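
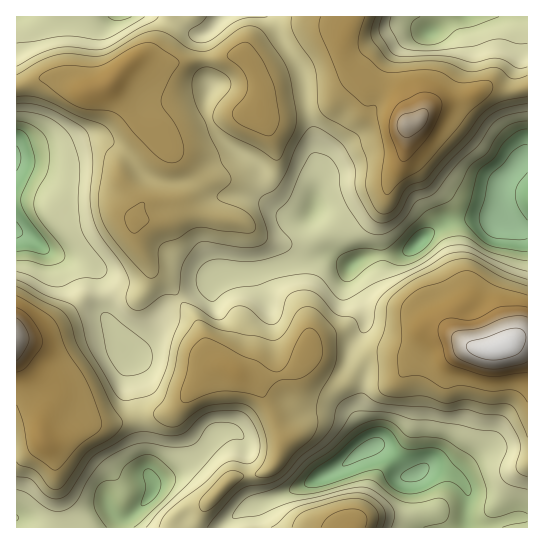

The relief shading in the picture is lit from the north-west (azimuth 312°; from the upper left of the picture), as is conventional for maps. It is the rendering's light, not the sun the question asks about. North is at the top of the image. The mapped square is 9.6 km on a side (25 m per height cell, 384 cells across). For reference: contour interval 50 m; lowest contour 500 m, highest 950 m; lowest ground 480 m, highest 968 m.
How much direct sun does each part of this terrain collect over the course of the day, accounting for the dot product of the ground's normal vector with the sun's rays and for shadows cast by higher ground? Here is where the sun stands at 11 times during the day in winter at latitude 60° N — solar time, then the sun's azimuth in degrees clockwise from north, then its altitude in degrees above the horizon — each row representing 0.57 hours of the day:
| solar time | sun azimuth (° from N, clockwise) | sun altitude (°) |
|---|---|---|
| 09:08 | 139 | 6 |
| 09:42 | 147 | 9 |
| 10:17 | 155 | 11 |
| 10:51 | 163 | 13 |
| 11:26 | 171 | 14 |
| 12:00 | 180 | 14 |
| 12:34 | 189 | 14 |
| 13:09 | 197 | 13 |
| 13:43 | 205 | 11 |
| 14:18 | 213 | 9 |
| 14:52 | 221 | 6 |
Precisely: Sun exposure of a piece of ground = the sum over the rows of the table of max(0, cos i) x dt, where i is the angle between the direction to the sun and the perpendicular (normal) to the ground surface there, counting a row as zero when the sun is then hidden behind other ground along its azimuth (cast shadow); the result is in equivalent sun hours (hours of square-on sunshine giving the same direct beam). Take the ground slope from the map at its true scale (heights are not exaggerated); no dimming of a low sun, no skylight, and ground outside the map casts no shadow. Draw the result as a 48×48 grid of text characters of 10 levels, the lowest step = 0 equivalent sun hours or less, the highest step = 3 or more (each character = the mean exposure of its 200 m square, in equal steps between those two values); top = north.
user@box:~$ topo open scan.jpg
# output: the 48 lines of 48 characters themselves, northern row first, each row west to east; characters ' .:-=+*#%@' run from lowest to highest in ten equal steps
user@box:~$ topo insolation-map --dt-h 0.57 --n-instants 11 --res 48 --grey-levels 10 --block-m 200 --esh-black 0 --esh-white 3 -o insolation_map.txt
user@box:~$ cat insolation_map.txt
.::---:.     .-=++-.   .:-=-----=+=---:::.......
:::.          .:-:.   .:-====--==-:.       ..:::
:.          ...     .::::=++====-..       ...:::
.         .:--:.  .:---::-=++==-:.            .:
   ....  .-=====+***+=--::=+===--:.             
 .----:::-======+***+=---:-=====--:...::.    .  
=++=--:-========-------------===----::..::..--::
@@%#+==+++====----:.:-------======-:.. .:-=+**#%
@@@@@##*+==-----::::-------==+++==-. ..-==+#%@@@
%###@@%#*+=-----::======--=+**+++=-:.:=+==+#%%%@
%#*++***++==------=**+====++***+++===+*+=+##*#%%
*++=====-=+==------+##*++******+===+***++##**##*
========--=+==------=*#*++++++++===++*++#%#****+
-----==--:-++=====--:-=**++===++=--=+++#%##%#*==
:::-------:-+++++------=++======---+***##++**+-:
:::------=-::-==-=======++====----=+#@%#+++==--:
:::--------:::::-======+++=++==++==+#%%*++==---:
=-----==----------::.:-++======+*++***##*++=----
*++=--=+=------==--:...-===---==*#%%*++++=-::::-
+**+=-=++=====++***++=-::--::-==+#%#*+=:.     .:
:=**+==+*+==+****####*+-:::--===+***=:.         
  :-===+*#+==++++*#####*+=-==++***+=.           
   .:-==+#*+=-=+++***#**+==--=+*=-:.            
    .:--=+**+-==+=======---::--:.               
   ...:::-=++=====------::..::. ...    .::::    
    ...::---+*+----::::::.  .:....   .:--::::.  
     .-=====+++-..:...:--:......::..:--:::::..  
     :-==+**+==-.  ....:::.... .:-----:::::..   
 .::::---=+*==--:   ::...::... :-------:.       
:::-::----====-...  .:. ..:-::--::--===-:    ..:
==---::----==--.:::......:----=-:::-===+=-:.:--=
**+=-:.::------:----:::::--==--------===++++=+++
#+==-:..:------------:-::-===+=-==--====*%@%%%%%
*+=---:..::::::--====----===++--==--====+#%@@@@%
+==----:.....::--========++++======++*++=+*****+
==------:.....--=+**#*+===+===*#**#%####*###*#*+
=---=---:.....-+*%@@@%*=--====***%@@%%%@@%%%%%*+
=--------::-==+*%%%%##*+-----==+#%@%####%#####*+
=------===+**####+===+*+-::-=+*#@@@#*****++****+
==---=+*#%%%%%%%+=----=+--=*##%%#+=+*####+++==++
=++==+#@@%####*+=-:::::-=+#@@%#-:..-+####**+=---
+**++*##***##*+=--:   .:=*%%#-     -+++=+**+--:-
#%*++***++===++=-:.   .=#%*-      .------=++=-=*
##*******=-::--:.  :+#%@@#:       ......:-=+=+*#
**#%#*+++=--:..   :*%%%#+.              .:-==++*
+*#%#+=-=+=-.   :-+#*+=-.             .::----++*
+++++=-::==.  .-=+#*=-:..    .:::::-:--==---++++
:--===-:...  :===**=.   .::------++==+++=--==-::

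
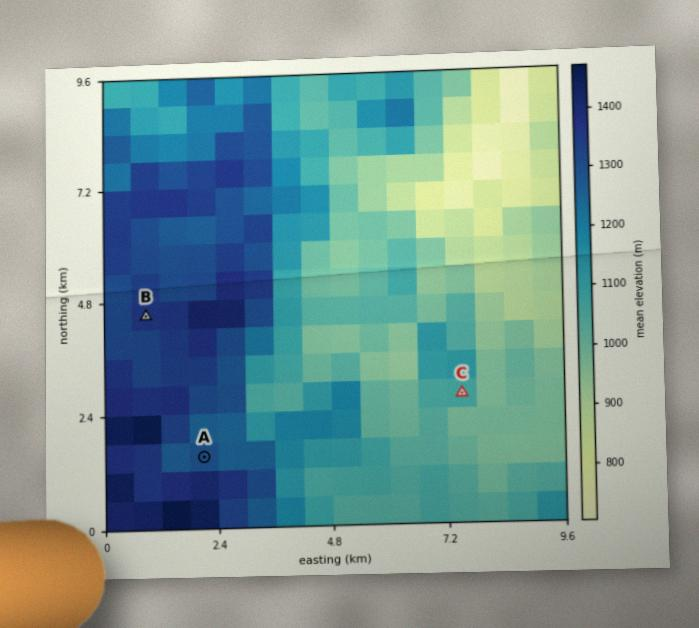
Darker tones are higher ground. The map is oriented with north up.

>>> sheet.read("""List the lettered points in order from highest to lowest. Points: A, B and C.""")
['B', 'A', 'C']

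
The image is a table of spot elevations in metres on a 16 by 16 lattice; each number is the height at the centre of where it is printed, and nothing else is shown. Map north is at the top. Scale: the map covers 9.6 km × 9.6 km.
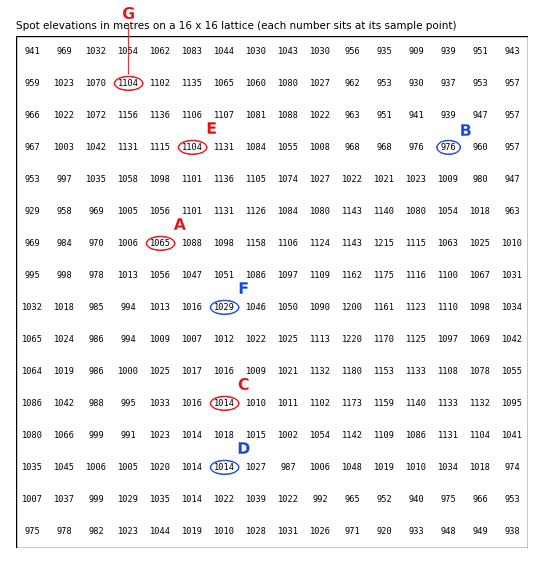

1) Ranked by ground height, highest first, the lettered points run A C B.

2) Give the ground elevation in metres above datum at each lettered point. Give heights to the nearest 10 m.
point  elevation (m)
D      1010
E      1100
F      1030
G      1100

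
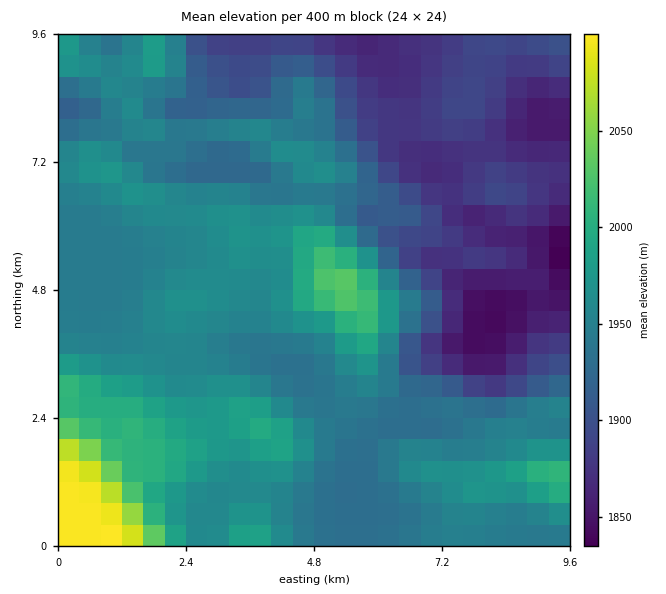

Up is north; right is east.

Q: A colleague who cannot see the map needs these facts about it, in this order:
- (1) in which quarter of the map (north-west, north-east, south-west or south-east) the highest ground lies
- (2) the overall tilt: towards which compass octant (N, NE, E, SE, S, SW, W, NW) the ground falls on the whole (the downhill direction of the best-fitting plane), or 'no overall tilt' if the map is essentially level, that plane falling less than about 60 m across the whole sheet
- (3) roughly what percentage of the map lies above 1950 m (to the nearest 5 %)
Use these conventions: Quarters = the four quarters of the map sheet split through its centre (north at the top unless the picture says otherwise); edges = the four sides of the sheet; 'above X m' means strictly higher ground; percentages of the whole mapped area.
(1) The highest ground is in the south-west quarter.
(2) Overall the map slopes down towards the north-east.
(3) Roughly 40 % of the ground is higher than 1950 m.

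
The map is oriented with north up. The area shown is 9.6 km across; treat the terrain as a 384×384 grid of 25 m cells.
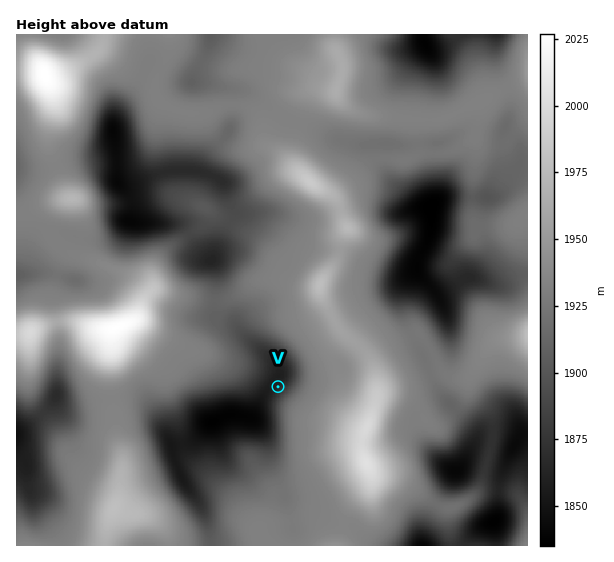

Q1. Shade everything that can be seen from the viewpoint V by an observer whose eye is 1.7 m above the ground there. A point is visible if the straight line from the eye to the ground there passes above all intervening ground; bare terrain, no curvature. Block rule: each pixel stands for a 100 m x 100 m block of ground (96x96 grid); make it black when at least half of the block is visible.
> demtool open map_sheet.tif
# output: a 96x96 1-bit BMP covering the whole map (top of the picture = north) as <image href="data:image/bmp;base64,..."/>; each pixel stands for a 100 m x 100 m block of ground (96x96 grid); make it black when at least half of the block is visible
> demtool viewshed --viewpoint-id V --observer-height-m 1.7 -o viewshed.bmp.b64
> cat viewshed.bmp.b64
<image width="96" height="96" href="data:image/bmp;base64,Qk2+BAAAAAAAAD4AAAAoAAAAYAAAAGAAAAABAAEAAAAAAIAEAAATCwAAEwsAAAIAAAAAAAAA////AAAAAAAAAAAAAAAAAAAAAAAAAAAAgAAAAAAAAAAAAAADgAAAAAAAAAAAAAAHgAAAAAAAAAAAAAAfgAAAAAAAAAAAAAB/gAAAAAAAAAAAAAD/gAAAAAAAAAAAAAH/AAAAAAAAAAAAAAf+AAAAAAAAAAAAAA/+AAAAAAAAAAAAAA/8AAAAAAAAAAAAAA/8AAAAAAAAAAAAAA/8DAAAAAAAAAAAAA/4HAAAAAAAAAAAAA/4PAAAAAAAAAAAAA/4fAAAAAAAAAAAAA/4/AAAAAAAAAAAAA/5/jAAAAAAAAAAAA/x/nAAAAAAAAAAAA/x/+AAAAAAAAAAAA/h/8AAAAAAAAAAAAfh/8AAAAAAAAAAAAfD/8AAAAAAAAAAAAfD/8AAAAAAAAAAAAfDgIAAAAAAAAAAAAeHgAAAAAAAAAAAAAQHgAAAAAAAAAAAAAAHgAxgAAAAAAAAAAAH4B/wAAAAAAAAAAAH/D/4AAAAAAAAAAAB///8AAAAAAAAAAAAAP/8AAAAAAAAAAAAAH/+AAAAAAAAAAAAAD/+AAAAAAAAADAAAB/+AAAAAAAAADAAAA/8AAAAAAAAABgAAAf8AAAAAAAAABgAAA/4AAAAAAAAABgAAB/wAAAAAAAAAAwAAB/gAAAAAAAAAAYAAD/AAAAAAAAAAAMAABwAAAAAAAAAAAEAAAAAAAAAAAAAAAAAAIAAAAAAAAAAAAAAAYAAAAAAAAAAAAAAAIAAAAAAAAAAAAAAAAAAAAAAAAAAAAAAAAAAAAAAAAAAAAAAAAAAAAAAAAAAAAAAAAAAAAAAAAAAAAAAAAAAAAAAAAAAAAAAAAAAAAAAAAAAAAAAAAAAAAAAAAAAAAAAAAAAAAAAAAAAAAAAAAAAAAAAAAAAAAAAAAAAAAAAAAAAAAAAAAAAAAAAAAAAAAAAAAAAAAAAAAAAAAAAAAAAAAAAAAAAAAAAAAAAAAAAAAAAAAAAAAAAAAAAAAAAAAAAAAAAAAAAAAAAAAAAAAAAAAAAAAAAAAAAAAAAAAAAAAAAAAAAAAAAAAAAAAAAAAAAAAAAAAAAAAAAAAAAAAAAAAAAAAAAAAAAAAAAAAAAAAAAAAAAAAAAAAAAAAAAAAAAAAAAAAAAAAAAAAAAAAAAAAAAAAAAAAAAAAAAAAAAAAAAAAAAAAAAAAAAAAAAAAAAAAAAAAAAAAAAAAAAAAAAAAAAAAAAAAAAAAAAAAAAAAAAAAAAAAAAAAAAAAAAAAAAAAAAAAAAAAAAAAAAAAAAAAAAAAAAAAAAAAAAAAAAAAAAAAAAAAAAAAAAAAAAAAAAAAAAAAAAAAAAAAAAAAAAAAAAAAAAAAAAAAAAAAAAAAAAAAAAAAAAAAAAAAAAAAAAAAAAAAAAAAAAAAAAAAAAAAAAAAAAAAAAAAAAAAAAAAAAAAAAAAAAAAAAAAAAAAAAAAAAAAAAAAAAAAAAAAAAAAAAAAAAAAAAAAAAAAAAAAAAAAAAAAAAAAAAAAAAAAAAAAAAAAAAAAAAAAAAAAAAAAAAAAAAAAAAAAAAAAAAAAA="/>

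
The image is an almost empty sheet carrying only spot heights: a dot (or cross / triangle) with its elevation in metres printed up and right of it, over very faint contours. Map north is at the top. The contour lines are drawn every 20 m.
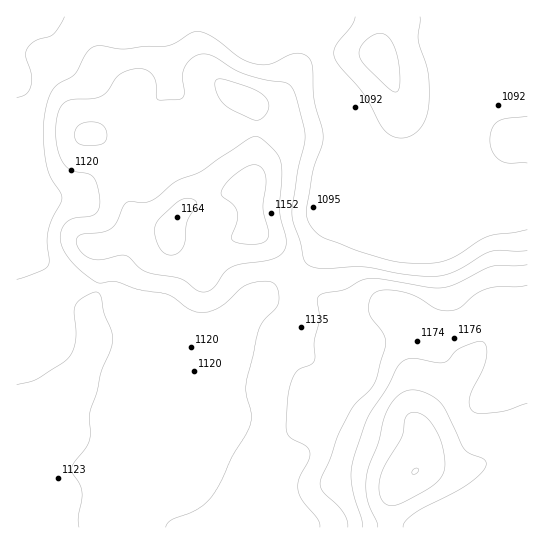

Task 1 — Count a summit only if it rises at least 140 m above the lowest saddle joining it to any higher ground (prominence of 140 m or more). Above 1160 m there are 1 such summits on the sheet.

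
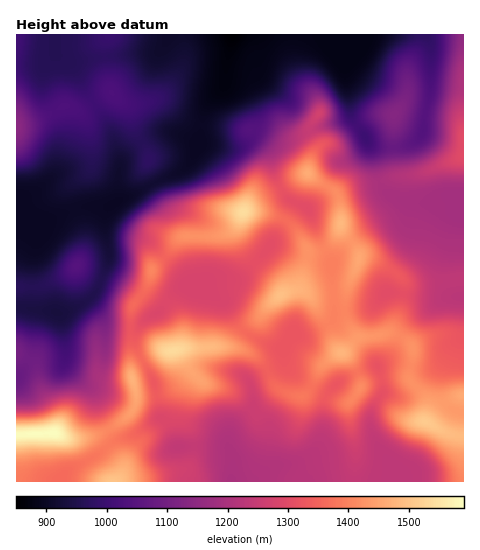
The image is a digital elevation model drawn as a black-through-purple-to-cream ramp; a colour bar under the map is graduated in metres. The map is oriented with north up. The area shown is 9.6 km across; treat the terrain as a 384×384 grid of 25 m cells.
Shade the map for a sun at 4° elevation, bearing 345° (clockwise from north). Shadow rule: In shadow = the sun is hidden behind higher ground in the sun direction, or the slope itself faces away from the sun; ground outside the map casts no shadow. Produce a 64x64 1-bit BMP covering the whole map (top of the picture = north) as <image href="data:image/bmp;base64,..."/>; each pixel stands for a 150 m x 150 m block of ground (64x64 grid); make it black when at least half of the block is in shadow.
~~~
<image width="64" height="64" href="data:image/bmp;base64,Qk0+AgAAAAAAAD4AAAAoAAAAQAAAAEAAAAABAAEAAAAAAAACAAATCwAAEwsAAAIAAAAAAAAA////AAAAAAB/4Aj//P39///gCP/9//////AZ////////8D3////////4f//////////////////+D////////AAD///////wAAH//////gAAAP/////wAAAAf/////ABAAB////8+AEAAC///D/9AAAAD//wH78AAAAf//GfvAAAAB//99/8AAAAH///z/xgAAA////H/mAAAAP/n+D+AAAAAAA/8H4AAAAAAD/wPAAAAAAAf/AAAAAAYAB/8AAAAAD8AB/wcAABwPw/H/D4AI/gfv+P8PgA3/A//+PB/MAP8B//8AH9wAPwH//wAP4AAfAf//gA/AAAcA//+AB4AAgAB//8AnAADAAD//wHAAAcAAP//AcAAB4AAf/+BwAAHgAAA/4DAAA+AAAD/DMAAD4AAAf8cAAAPgAAAHDwAAN/OAAAAPgAD3/4AAAB+AA/f/xgAAP4AH/+ePgAAfAB//84fAAA4AB//4w+AAAEAB//jx4AAA4AA/+PgAAADgAA/4eAAAAOAwD/h4cAgAAHwP+P/wAAADfAf4//AAA4c8AHj/8AADwzwAAP/wAAHAHAAAYfAAAAAMAAAAMAAAAAQAAAAAAAAAAAAAAAAAAAAAAAAAAAAAAAAAAAAAAAAAAAAAAAAAAAAAAAAAAAAAAAAAAHgAAAAAAAAAOAAAAAAAAAAAAAAAAAAA=="/>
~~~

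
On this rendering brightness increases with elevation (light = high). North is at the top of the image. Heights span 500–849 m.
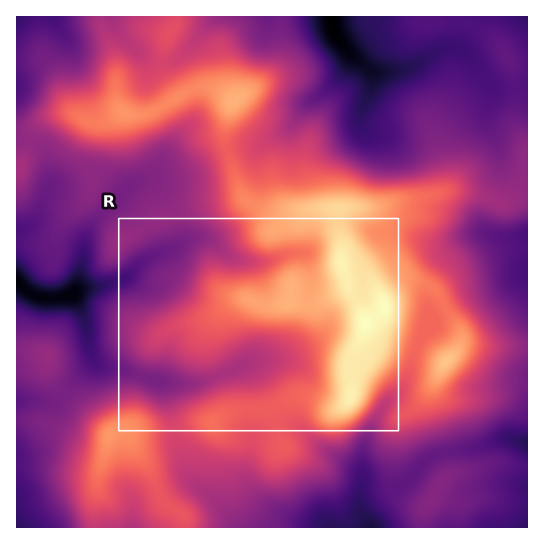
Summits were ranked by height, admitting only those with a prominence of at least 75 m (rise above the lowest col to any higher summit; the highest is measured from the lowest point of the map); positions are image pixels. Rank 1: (365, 323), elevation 849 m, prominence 349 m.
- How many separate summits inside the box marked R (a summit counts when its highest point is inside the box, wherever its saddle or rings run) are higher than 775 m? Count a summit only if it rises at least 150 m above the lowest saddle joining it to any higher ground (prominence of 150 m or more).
1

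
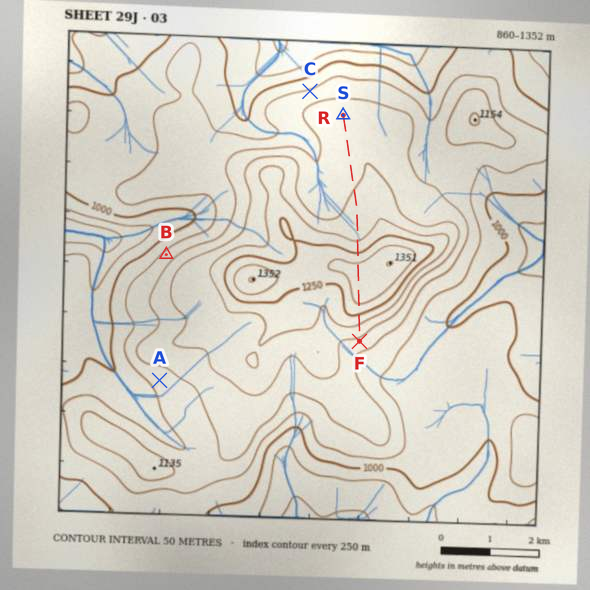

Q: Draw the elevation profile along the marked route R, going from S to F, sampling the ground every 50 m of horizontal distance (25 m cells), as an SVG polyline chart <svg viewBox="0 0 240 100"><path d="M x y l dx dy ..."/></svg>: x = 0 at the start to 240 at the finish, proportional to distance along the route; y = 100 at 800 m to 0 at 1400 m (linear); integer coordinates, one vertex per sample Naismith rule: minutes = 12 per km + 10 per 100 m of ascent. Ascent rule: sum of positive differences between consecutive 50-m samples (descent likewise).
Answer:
<svg viewBox="0 0 240 100"><path d="M0 44l3 0 2-1 3 0 3 0 2 0 3 0 2 0 3 0 3 0 2 0 3 1 3 0 2 0 3 0 3 0 2 1 3 0 2 0 3 0 3 0 2 0 3 0 3 0 2-1 3 0 2 0 3-1 3 0 2-1 3 0 3-1 2-1 3 0 3-1 2-1 3 0 2-1 3 0 3 0 2 0 3 0 3 0 2 0 3 0 3 0 2 0 3-1 2 0 3-1 3-1 2-1 3-1 3-2 2-2 3-2 3-2 2-2 3-2 2-2 3-2 3-2 2-1 3-1 3-1 2 0 3-1 2 0 3 0 3 1 2 0 3 1 3 0 2 1 3 1 3 1 2 2 3 1 2 2 3 2 3 2 2 3 3 2 3 2 2 2 3 2 3 1 2 2 3 1 2 2 3 1 3 2"/></svg>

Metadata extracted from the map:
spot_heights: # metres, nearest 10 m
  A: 1070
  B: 1060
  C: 1060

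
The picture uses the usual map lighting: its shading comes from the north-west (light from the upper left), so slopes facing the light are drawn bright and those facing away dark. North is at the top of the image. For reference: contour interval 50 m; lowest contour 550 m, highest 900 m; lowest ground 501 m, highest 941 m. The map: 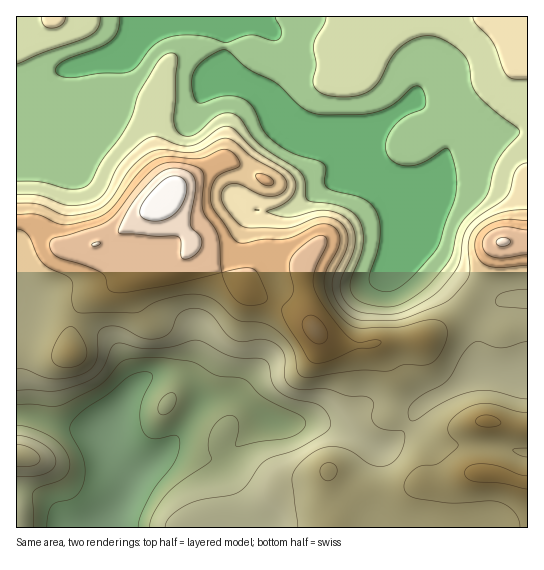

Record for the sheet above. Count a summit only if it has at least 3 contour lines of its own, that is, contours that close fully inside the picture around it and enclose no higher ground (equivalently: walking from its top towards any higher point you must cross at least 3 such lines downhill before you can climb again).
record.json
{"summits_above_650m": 1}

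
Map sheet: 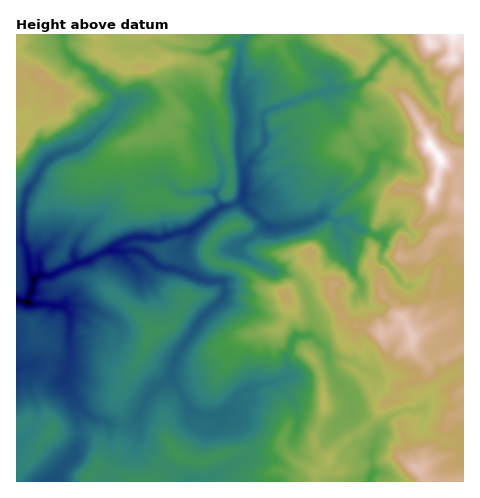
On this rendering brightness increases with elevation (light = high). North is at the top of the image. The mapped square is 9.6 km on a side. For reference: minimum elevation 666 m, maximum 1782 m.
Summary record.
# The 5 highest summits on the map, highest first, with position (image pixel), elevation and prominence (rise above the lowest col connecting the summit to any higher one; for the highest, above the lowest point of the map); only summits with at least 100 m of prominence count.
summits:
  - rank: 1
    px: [440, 158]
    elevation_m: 1782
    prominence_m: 1116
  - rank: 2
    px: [413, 338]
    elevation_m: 1695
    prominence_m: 168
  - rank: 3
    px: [417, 469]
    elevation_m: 1675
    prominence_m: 178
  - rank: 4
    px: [40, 77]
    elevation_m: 1560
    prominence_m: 534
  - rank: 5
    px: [285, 295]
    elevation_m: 1543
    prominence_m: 216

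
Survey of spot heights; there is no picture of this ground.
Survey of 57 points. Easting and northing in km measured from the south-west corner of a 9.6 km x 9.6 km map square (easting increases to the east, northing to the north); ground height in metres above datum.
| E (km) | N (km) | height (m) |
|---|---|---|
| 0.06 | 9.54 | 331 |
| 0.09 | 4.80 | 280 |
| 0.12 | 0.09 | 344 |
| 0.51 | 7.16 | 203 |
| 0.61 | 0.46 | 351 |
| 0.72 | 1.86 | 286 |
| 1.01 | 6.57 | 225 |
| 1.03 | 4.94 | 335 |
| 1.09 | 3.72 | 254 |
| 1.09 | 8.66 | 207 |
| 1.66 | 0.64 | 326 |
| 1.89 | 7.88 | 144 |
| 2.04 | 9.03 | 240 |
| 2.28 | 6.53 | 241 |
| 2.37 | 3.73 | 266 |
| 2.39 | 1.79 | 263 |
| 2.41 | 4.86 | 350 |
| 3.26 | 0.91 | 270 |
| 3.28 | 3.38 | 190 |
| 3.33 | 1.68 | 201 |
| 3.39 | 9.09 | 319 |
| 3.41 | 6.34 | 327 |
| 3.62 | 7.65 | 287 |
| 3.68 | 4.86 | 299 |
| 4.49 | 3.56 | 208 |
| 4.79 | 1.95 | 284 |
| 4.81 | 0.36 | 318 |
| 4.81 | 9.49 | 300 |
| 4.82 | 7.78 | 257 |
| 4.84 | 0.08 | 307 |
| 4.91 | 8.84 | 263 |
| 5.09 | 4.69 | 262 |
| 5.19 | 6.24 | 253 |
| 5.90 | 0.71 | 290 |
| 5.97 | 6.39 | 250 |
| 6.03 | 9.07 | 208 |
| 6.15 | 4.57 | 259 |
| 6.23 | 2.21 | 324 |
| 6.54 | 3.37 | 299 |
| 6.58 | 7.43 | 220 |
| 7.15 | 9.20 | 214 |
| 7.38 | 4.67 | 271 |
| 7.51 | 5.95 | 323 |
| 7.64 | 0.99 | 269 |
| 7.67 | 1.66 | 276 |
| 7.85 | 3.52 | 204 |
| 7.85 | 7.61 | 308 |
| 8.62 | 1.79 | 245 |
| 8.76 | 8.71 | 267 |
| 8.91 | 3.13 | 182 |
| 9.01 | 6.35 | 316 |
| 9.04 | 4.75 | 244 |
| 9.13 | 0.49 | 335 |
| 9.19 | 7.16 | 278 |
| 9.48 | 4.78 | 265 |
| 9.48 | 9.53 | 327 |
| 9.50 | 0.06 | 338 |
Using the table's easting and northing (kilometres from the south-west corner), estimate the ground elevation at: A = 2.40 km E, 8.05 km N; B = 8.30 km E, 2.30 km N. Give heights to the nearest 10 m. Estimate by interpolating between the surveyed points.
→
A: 180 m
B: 210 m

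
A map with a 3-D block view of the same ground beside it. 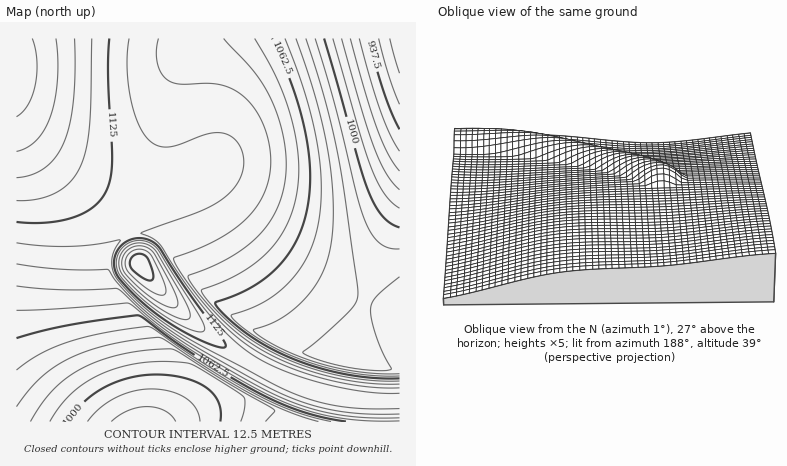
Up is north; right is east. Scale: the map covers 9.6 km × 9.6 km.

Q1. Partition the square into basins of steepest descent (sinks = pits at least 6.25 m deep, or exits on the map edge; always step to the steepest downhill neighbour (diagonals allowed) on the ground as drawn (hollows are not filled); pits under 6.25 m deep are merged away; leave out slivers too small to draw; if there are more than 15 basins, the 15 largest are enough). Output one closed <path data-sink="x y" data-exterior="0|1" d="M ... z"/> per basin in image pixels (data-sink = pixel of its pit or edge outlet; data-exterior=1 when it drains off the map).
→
<path data-sink="400 38" data-exterior="1" d="M400 38l-384 0 0 78 16 24 24 24 60 48 11 18 13 34 9 12 39 42 32 25 44 28 50 20 44 9 42 1z"/><path data-sink="144 422" data-exterior="1" d="M16 117l0 305 384 0 0-21-30 0-26-3-48-13-40-19-44-29-24-19-39-42-9-12-13-34-11-18-60-48-24-24z"/>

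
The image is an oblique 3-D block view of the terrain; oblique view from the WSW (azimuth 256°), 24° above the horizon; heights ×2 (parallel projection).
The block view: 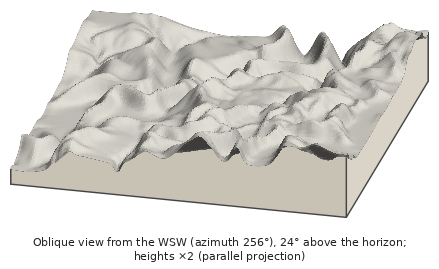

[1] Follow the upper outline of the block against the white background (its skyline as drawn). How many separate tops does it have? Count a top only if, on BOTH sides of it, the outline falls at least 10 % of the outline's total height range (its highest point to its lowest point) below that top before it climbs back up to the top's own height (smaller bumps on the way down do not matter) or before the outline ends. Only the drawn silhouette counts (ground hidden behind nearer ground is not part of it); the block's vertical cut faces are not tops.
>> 2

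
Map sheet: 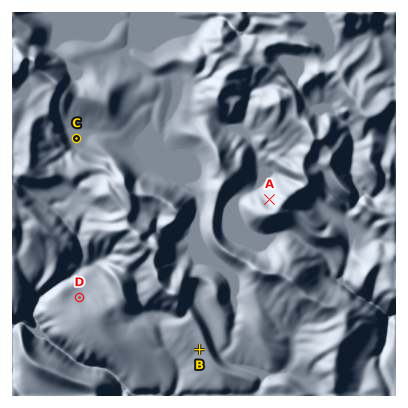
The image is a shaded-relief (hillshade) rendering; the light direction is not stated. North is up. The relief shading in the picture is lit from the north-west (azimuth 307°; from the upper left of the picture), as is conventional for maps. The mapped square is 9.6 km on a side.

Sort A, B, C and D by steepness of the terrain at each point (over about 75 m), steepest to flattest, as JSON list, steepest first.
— ["A", "B", "D", "C"]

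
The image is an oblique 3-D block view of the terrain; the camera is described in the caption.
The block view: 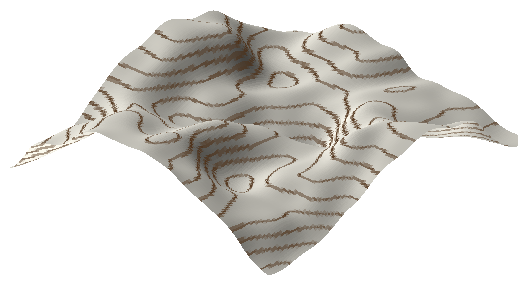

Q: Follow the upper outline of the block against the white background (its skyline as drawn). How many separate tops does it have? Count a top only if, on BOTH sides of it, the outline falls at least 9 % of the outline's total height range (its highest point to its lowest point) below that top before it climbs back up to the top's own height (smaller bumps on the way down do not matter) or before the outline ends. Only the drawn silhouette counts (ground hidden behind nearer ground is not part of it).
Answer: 1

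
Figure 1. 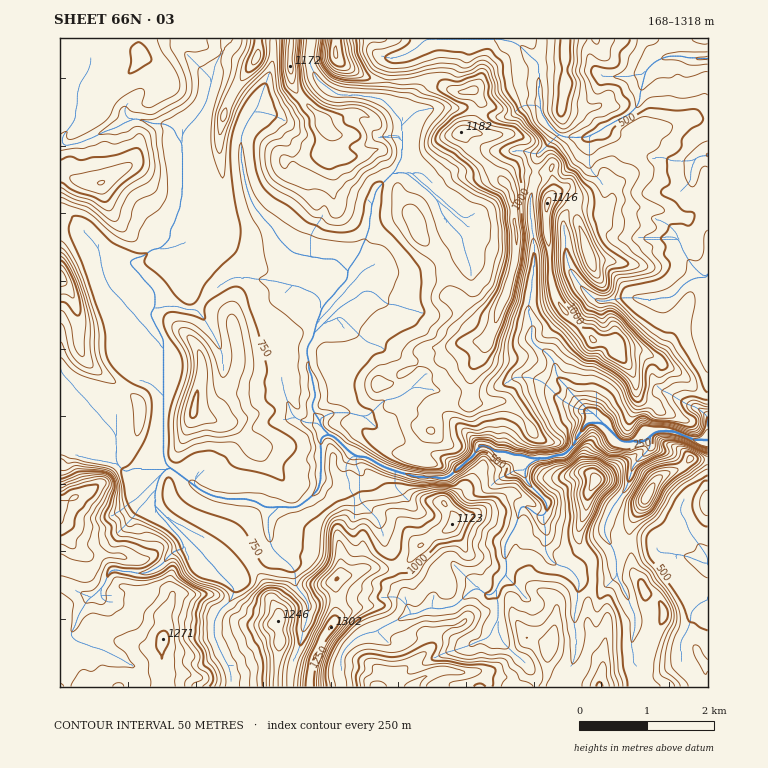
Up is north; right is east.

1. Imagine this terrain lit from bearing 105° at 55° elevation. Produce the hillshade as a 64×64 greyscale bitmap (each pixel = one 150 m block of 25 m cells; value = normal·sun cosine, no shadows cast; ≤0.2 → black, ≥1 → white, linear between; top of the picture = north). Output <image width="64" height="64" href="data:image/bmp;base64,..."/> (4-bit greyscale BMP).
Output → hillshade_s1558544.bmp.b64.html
<image width="64" height="64" href="data:image/bmp;base64,Qk12CAAAAAAAAHYAAAAoAAAAQAAAAEAAAAABAAQAAAAAAAAIAAATCwAAEwsAABAAAAAAAAAAAAAAABEREQAiIiIAMzMzAERERABVVVUAZmZmAHd3dwCIiIgAmZmZAKqqqgC7u7sAzMzMAN3d3QDu7u4A////ALqqq7u7zu7v6nRM05/tYlvLm+3N3N7cvNyofO7szM3Lu7u7u5rd7u7qdDzTj/1labu5rMzN3tyq3bmM7tzuzLq7u7u6mt7u3cmFPORP7nV5iKy5iHib3IjeyYz/3O/su7u7u6mb3u7tqIU7+Q7vp4mXad7LmJmpid/ZnP/b7+u7u7uqqprf7uyIdTr+Be7rqqmYvv7cuWeq3+qc/9rf/LzLu7upid//+3hlbP4w3e7LqYms3u7ZWLm+2qvv2s/+zNyru6qJ3//7Z2NM/4A/7t3bmJmb7+l6qa7aq+7arv/c3bq7uojO//12VEnuwSv+7u7cu5e+2Yupruq63rqt7tzN25q7mK7//8YiWr2zS+7u/t3c3KzInKmt68vNmc3ezN3cmbqYm8vN2iA4qkN87u7uzdze3MmamrzbzcyK293Mu87IqoWLmJq7dFeFEFzu7u3e3N7d3Jmqq8vOyozM3My8zu3N2Fu8u8uqqqcgB83u7d7t3c3turu7us7Zq83MzbvO7M3vy93MurzLunEFqszKzu7Kzv66vLq63trN3MzdvN3bu77t3Muq3curowW7zKiN7rvu7rvLmZzd2t7szMzd7uyaqs3cuqzdyqujB7vMp3rdzv/+zNuGju277+zMzO7u7rmavLurzN3Kq6QHubyYmIrf///s23Ru/qru7My77v/+27u7u7y8zcqapyWpqomZd67//+3sUzzvp6ze3Knu///su7vMu7vMy7qZZZmIiZhouqzu/t1iGO7DOt/rh6zv7u27vMzMzMy7zciJmZmIZEiqp5zu3WEF7eQH7vyGNa7+7Mu83LvMzLvN64qqqphSEkrcqKzGVBLd3gDu7rciNaz8y73bu8zMvM3sibuqm7qoIa7smFNmQo/vQD/t3lREa+zMvMy7u7vN3eybqrzJeK74KtzKISACea6gBM7eqZibzcur3Mu6rN3d7J3Lples7+2lvduqggBWWLMAJsu7vMu925rNy7qs3d3trNdYqrzM3v3KdWjOQHh3dyAEV8zMy7zshrzLzMzMze66eKu6mr7v+4d1jf/ze9raMmnNzMzMq+10jMze7czN3Ziau6mZzv66upfN3f17Vd2ZZc7MzMyr7XJc3d7u3d3siauqqaq967zLrN3u79gjuFed7szMy6rugjvd3d3d3uuqqqqrqry6zd3e3e7/pTNpvu7tzMzLq92jKu3e7d3N6pu6q8uqq6nO3N3u7uuXYl3u7rrMzLvMzLYX7c7t3c3amqiL3cu7qc7tze7uy7lhb/7c3rur3dzMuCXuze7dzdqbqHrMzLqZzv/u7uy7pzKv7d7ud67tzMzJNd687t3Nyau6iKq7qpm97/7u65l0Nv/d/t5X3u3MzLlG3bvu3M3Ku7qZmZqaqaz//u7JZVRt/+3d3Vnv7MzMt0rdnO7czcq7u6qpiJiJq//+3aYzer7tus3dau/szMuWi8uc7tzN27u7qqqYdmeJ7//JlTSrvLqrzdx67uzMyoiruZ3tzMzcu7qru6l2Z4e//8dUapiaq8u93Iv+7My7qruone3MzMzLuqu7qph3Zo/vxSXrhnm8y7zMne7czLu7y6ms7czMzMu7u7uqmZp0Tu+yK8upiszLu8zP3szLzLu9yazdzMzMzMu6u6mIvKUX/sBdvez+3My7zP7ey8zLur3cq83czMzMy7uqqYisuCL+0J3cbP/czMzM7O27zLu7zd3MzMzMzMzMu7qqmry5QN7hveVv/Lze3czM7LzLu7vM3MzN3MzMzMy7uqqrzLpgnvLesr/t7v/tzL3cvMu7u7vMzM3czMzMy7uqmazcunFv899z3u3d3tzMzcu7vNy7u7zN3dzMzMzMu6mKzdy6gU/072bdzN3e3Mzdy5m93cy7u83dzMu7u8zLqIvtzLuBT+X/at7u7t3czd25et7dzMy7zd3Lu6qs3sqYnO3Mu3Be1f987u7u7tzdy5aN7t3czLvN3Lupmqzuyoit3cy6YH7E/63t7u3d3M2Yd77u3d3Mu83buqibve7aibzcu7phn7Pu7u3u3d3cvHeJ3u7d7cy73sqZmavN7tqavMy6l1TP0r/+7d7t3My7iave7t7tzLveyYibu83u65vMupdlae7mfOzMzu7d3cu7qr3u7+3Mu96naLy7ve7ty8u5dmaL3unMq6q83u7du7uqms7/7cyr7pVYu6rN3u7ty5iGaLvO2L27qbzN3u3KqqqprO7ty5vulViqmszd7v65d3ad7d76m9yprM3d3t27uaqb7u3Lev6WaJiKvd7d7rZGec7u7v6s7aiavd3d3bzdyone7ct5/qh3d2i93u7tthJqzd3uzN7u2ois3d3dy73uu97ty2f/yph1SM3d3u25QRa8yqu8mu7tuHrM3d3crO7bze3cdO/rqFRpqrzN3buFNZ3uy9tr/u3tmKu7zMyr3sq93u6kv/yVRbqYirzMu6hnnO3e6Vv+3e7Zm7q7y7q93Lve/8Vu7YM8y8zMy6qZh3rO7d7qWv/azduau6rLuqzdy87/2ErugF/dhnm8u8uql43u7upZ7uu93Ku7qsy7qrzMzu7aVc3AbucUruyYd4mXSd7u2mru7d3curuqzMu6q83d7tt0buJ+4An93Ll2Z5lmzu3aav/s3u7LvLrMy7urzd3c3JU89H/gDe3u3bmJmpi93dpq/9zu7t3MzMzMu7vd3c3dtjrkb/AN7vze7KqqqbzMy3r/3e7u3Mu7"/>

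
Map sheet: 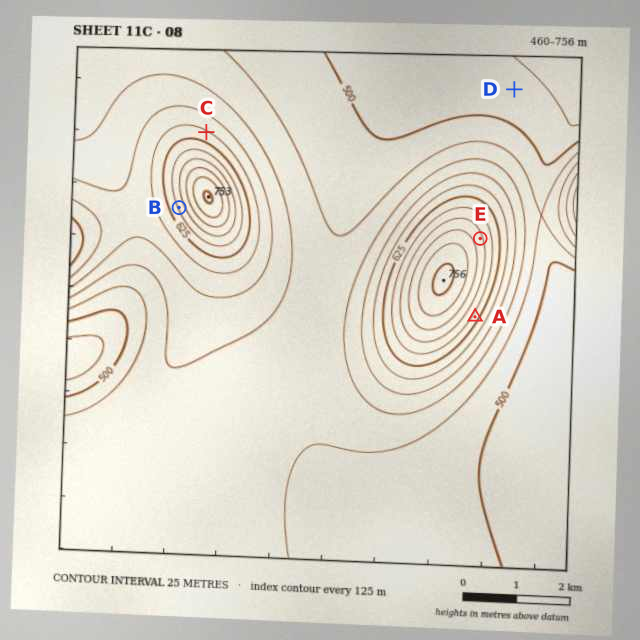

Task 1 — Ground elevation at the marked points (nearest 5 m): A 640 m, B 655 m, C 605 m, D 480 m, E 680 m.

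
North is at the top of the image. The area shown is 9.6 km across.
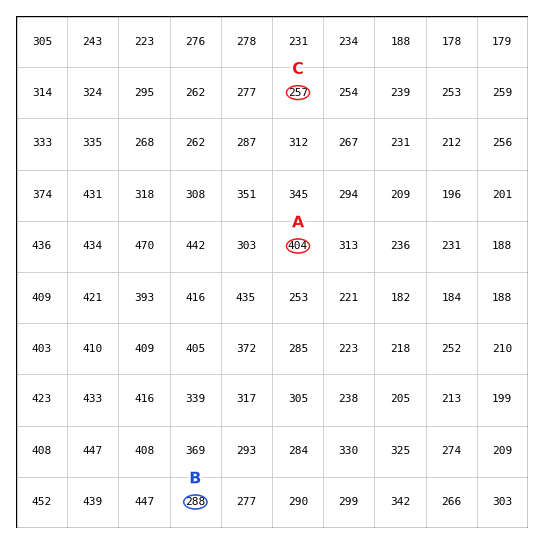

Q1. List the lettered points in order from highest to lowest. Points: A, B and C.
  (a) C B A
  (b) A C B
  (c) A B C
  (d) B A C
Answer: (c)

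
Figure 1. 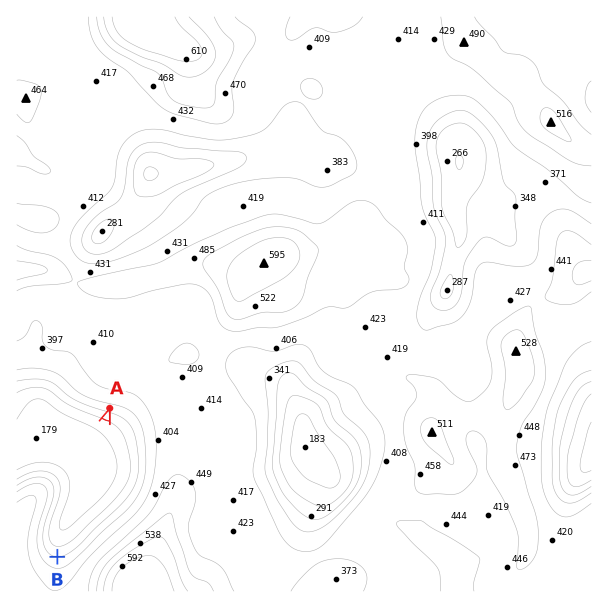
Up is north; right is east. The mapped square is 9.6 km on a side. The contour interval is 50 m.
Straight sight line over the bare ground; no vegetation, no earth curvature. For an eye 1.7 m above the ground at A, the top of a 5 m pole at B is visible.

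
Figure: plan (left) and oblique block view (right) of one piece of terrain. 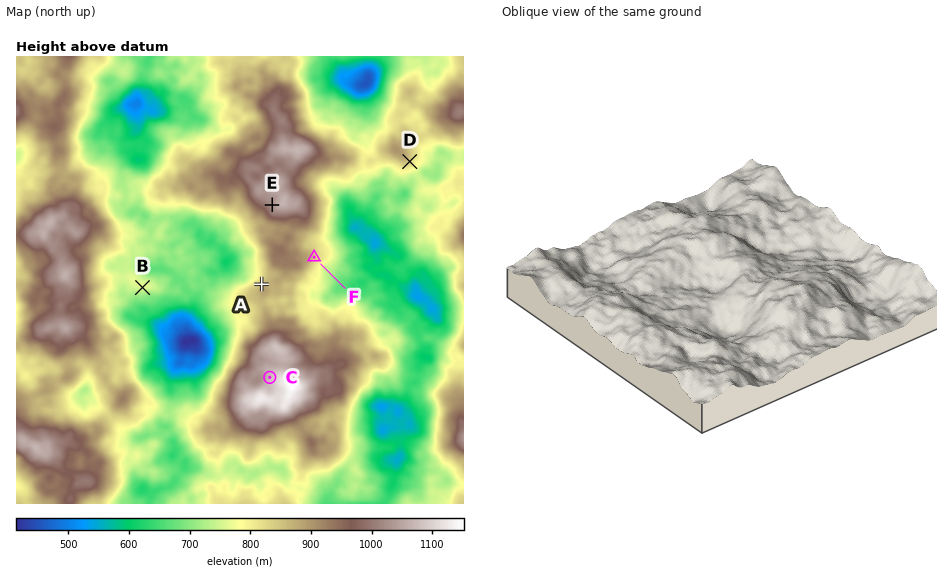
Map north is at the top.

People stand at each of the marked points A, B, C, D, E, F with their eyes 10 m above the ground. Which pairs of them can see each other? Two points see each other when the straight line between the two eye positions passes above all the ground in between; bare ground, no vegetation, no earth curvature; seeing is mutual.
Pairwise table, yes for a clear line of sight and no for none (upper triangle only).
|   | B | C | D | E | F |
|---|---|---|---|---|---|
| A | yes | no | no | yes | no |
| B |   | yes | no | yes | no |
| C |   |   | no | yes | no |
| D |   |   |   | no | yes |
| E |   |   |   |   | no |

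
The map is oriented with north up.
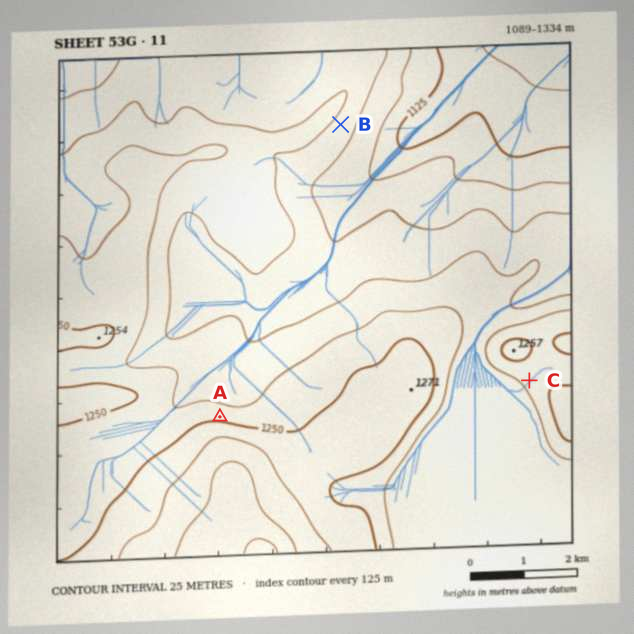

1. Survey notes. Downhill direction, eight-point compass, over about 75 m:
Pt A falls N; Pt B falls SE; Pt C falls SW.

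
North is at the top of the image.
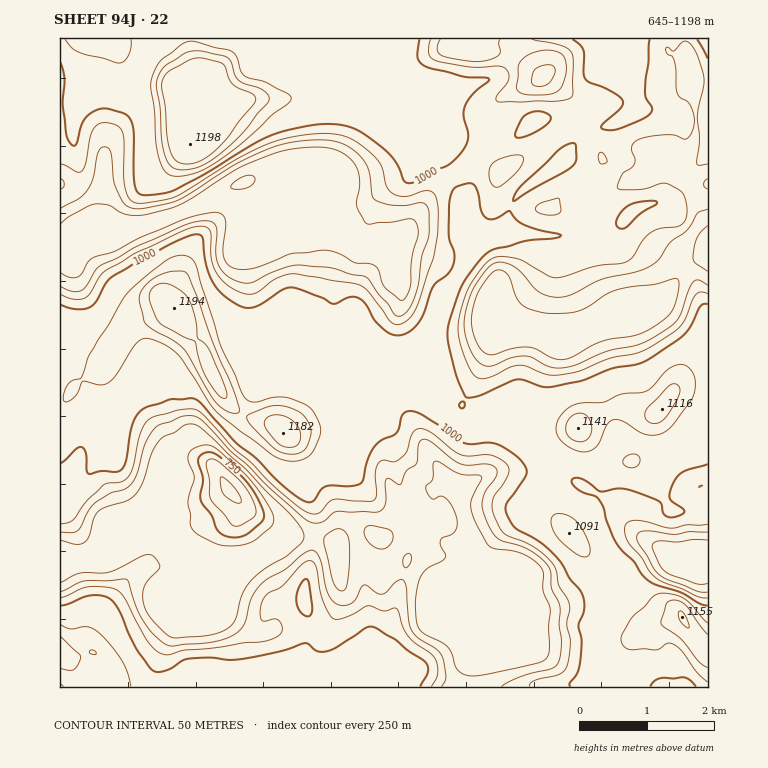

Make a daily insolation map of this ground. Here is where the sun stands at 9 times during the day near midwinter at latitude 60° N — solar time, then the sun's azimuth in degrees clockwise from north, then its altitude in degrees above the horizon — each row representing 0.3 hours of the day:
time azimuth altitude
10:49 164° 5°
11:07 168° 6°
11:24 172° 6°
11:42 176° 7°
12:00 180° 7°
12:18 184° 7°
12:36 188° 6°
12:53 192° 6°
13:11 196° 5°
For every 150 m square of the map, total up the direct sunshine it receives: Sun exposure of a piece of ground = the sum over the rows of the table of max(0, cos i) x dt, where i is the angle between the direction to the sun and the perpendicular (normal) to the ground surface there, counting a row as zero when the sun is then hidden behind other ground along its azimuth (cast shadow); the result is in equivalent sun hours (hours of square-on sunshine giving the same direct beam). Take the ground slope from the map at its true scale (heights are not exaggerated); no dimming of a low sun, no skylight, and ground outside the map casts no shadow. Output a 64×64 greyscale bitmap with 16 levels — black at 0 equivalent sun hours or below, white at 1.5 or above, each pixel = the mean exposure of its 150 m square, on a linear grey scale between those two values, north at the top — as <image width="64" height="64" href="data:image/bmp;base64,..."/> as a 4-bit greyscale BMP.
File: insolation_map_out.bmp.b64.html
<image width="64" height="64" href="data:image/bmp;base64,Qk12CAAAAAAAAHYAAAAoAAAAQAAAAEAAAAABAAQAAAAAAAAIAAATCwAAEwsAABAAAAAAAAAAAAAAABEREQAiIiIAMzMzAERERABVVVUAZmZmAHd3dwCIiIgAmZmZAKqqqgC7u7sAzMzMAN3d3QDu7u4A////AHVDQyIiIQASIzMzMzMzMzMzNHdCEAAAEiEjMzMzWImYdURCESEBEiIiMzMzMzMzMzMzQxAAAAAAAAIzNERFVolTRDABEAABEQARIjMiIjMzMyEBEREAAAAAEjNFVVVGmCEiEAEAAAAAAAAAESEBIzMiAAASMiAAAAAjM0Z4h2mFAAAAEQAAAAAAAAAAEQASIhAAABIzIhAAADMzNGdnmmIAAAEQAAAAAAAAAAIzEAERAAAAEzMyIAADVDMhJWiXIAAAARAAAAAAAAEyRUMQAAAAAAEjMzIiEAIiMyEAE1QAAAARAAAAAAAAAkREQgAAAAEAASMzMyIhIiIzIQABIAAAABAAAAAAAAABEjMxAAAAAAASIzMzMiNWVDMyEAAAAAAAAAAAAAAAAAAAEiEAAAAAEBIjMzMzI2hkMzIQAAAAAAAAAhEQAAAAAAAAEgAAAAAiIjMzMzMyNVRDMyAAAAAAAAABIiEAAAAAAAABAAAAAkVDMzMzMzVmVVQzIAAAABAAAAARERERERAAAAAAAQACNFRERERFjLdnZDIAAAABEAAAAAERERAAAAAAABERAAATMiI0ab39h4YyIAAAAAFBAAABESIQAAAAAAABIiIRESIjQzR8/rdoYhIQAAAAFJYQABIiIhAAAAAAAARUQ0VDQzVkRniHVFQQEhEBEhFHmEABIiIzIgAAAAAUmod3mGVDMzNGZlMzIAAiJXh3d2ZGhkMzIzMhAAAAJI3Jiaq5VDIhEkREMzIAASIzNEMyIhSLl2QzMzIAAAJ76maKqpU0ISESIRESMhABEjRWVBAAAlibp0MzRRAAKd6UNHiHUjQhMiIgAAEiIAE0Z3ZEQgBDRqu4QzMzEAOt2EM0REQyVUVDNVIAASIiJERWZUNHdnQ1ZnZTMxABbeyFZlQzM0WHdjR7uUIzMzRFRFZ1Q0V4VTMzRVQzI2v/6XvclTMzWIhzSLzMqYVDNGdkMiMzNEREQzM1ZURZ3u2YvdyWQzNHZlR7uqqoZDNHq4UgAURDMzRDMzV3ZVatyYq4VFVDMzVVWLqGVVQzM1iqdUM2d1QzQ0MzNXmoeM2omGMREjMzNERquFMzMzMzMzM1VnmpdERUQzM1m8zd27hBEAAAIzRDM2hkMiMzMzIQABNWZVeFRGZDMzR5rNyrpAAAAAEjNEM0VUMyIjMzMhAAATMhE2dURlVUM0RXeKpRAAAAATM0QzMzMzMhIjMyIAAAAAABRlITV3UzMzRHphAAAAACM0MzMzMzMgABEhAAAAAAAAATQhBGd0MzM1mCAAAAABIzMiMzMzMxAAAAAAAAAAAAAAASESI2ZDM0eEAAEAABIjMiIzMzMyEAAAAAAAAAAAAAABIyESRlRFeGIAERAAEiMyIjMzMzIQAAAAAAAAAAAAAAEjIRI2dnmpQAARIQEiIzIiMiMzMhAAAAAAAAAAAAAAASMhACR5vLgwARIiIiIjMyIhATMyEAAAAAAAAAAAAAACMyIQAkiqhiARIiIyIiIzMhAAEzQwAAAAAAAAAAAAAAEiIhEBJGZTEBESIzMiIiIyAAACNFEAAAAAAAAAAAAAACAAERE1VCEQERABIiIiEiEAAAI0YwAAASMhAAAAAAAAEAABEBMhAAAQAAASIREQAAAAASNmIQEkZVQxAAAAAAAAAAEQAAAAAQAAAAAAAAAAAAAAElliI1Z3d3VCEQAAAAAAAAAAAAARAAAAAAAAAAAAAAABSLZGd2ZniId2QgAAAAAAAAAAABEAAAAAAAAAAAAAEQE1rcyoVERWeZhUMQAAAAAAAAAAAQAAAAAAAAAAAAARIzNs/JZERERFZlVCEAEAAAAAAAASAAAAAAAAAAAAAAE0MzV3d3d3ZVVVVWUxEQAAAAAAAAEQAAAAAAAAABERESMzMzREQzRFVVVmeXMiEAAAAAAAAAAAAAAAAAACMzMzIzMhIhAAABIjRWeKp2dBAAAAAAAAAAAAAAAAABRWdkMzMyARAAABMgEkZmZWh4YyJGQQAAAAERAAAAABNom6hTMzIQNSEBIiEAEkQhRiZ1RWZlQxAAAAERABERIjeby4QiIhAVh1MhNBAAAAEhNWQ0QzRomGQhABEiIiIiNFaJlSERAAFHh0ETMAAAATN3ZDMzNIzu7JYyIiMiIzREREVlMQEgAAJXhSAjEAABWJhUMzM0jP///adTMzMzV2VlM0VUMlQQACRWQiNBABI4ZlRDIzR3eL7//rhlVVeaiGQzM0VUV4QQAjM0VSEANSRERUQzNFQzSLzO//7c3cqXQzMzM0VEeHMAFGdlVVVVQzNGZkMzRCEjaamb3/7tuWQzMzMzMzIkZ0ECV2aJqpZDM1iIZDMzIkRXiHZniZh1QzMzMzMiIhI0VCASNWZmZDMzWJhkMzM0RFeIh2VEREMzMzMzMyIREBESIQESNEMiIzM1VUM0QzMzNGd2ZVVUREQzMzM0QyAAAAACMzMyERASIzMzMzVTMzIQABERI0RVRDMzMzNGZAAAABZ1VEMREBEzM0QzIiIzMgAAAAASIzMyIzMyIiRnMAAAJmVDMzIiIkREVVMgABIRAAAAEiIiMzMzMhEAAAEQAAAjQzMzMyIkVWZ3ZCAAAAAAAAEjMiEREiMhAAAAABEAADMzMzMzIzZXd3ZUIQAAAAAAEjMzMiESIzIAAAAAJUNHdDMzMzI0ZmdVVDMhAAAAAAASMzMzMzMzNBAAAAA2m9yVMzMzRXiX"/>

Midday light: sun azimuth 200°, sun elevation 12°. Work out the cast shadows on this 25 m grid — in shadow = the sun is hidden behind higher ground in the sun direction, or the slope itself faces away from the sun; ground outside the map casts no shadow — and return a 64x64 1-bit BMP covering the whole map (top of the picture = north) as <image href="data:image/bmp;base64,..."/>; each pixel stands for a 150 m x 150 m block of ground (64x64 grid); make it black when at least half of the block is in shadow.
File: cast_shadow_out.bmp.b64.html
<image width="64" height="64" href="data:image/bmp;base64,Qk0+AgAAAAAAAD4AAAAoAAAAQAAAAEAAAAABAAEAAAAAAAACAAATCwAAEwsAAAIAAAAAAAAA////AAAAAAAAAAAAAAAAAAAAAAAAD8AAAgAAAAwHgAAGf7AAHAGAAAz/2AA+AAAAnP/AAH4AAAGR/8AAPAAAAwPngBg8AAAHg8AAORgAAA//gABxAAAAH/8AAHAAAAA/fgAEYAAAAH9+AADgAAAAfx4AAOAAAAD/AAPgYAAAAf8AA+AAAAAQgAAA8AAAADAAAAPgAAAAIAAAA8AAAAAAAAABAAAAAAAAAAIAAAAAAAAABgAAAAAAAAAEAAAAAAAAAAAAAAAAAAAAAAAAAAAAAAAAAAAAAAAAAAADwAAAEAAAAD/AAAA4AAAAf4AAABgAAADvgAAAAAAAAMMAAGPwAAABwAAA//wAAAHAAAD//8AAA8AAAf//4AADgAABz//4AAOAAMCAA/gAA4AB4IAA+EAHAAHgAAAA4A5wA+AAAAHgP/A/wAAAAeD////AAAABbHf//4AAAAEPP/f/AAAAAAf5w/4AAAAAB/mAgAAAAAAB/4AAAAGAAAB/AAAAAwAAAB8AAAAAAAAABwAAAAAAwAABAAAAAAD4AAAAAAAAADAAAAAAAAAAAAAAAAAAAAAAAAAAAAAAAAAAAAAAAAAAAAAAAAAAAAAAAAAAAAAAAAAAAAAAAAfAAAAAPAAAB8AAAAB8AAAHwAAAAPwAAPOAAAA/+AAP+AAAAB/4AA/wAAAAH+AAB+AAAA=="/>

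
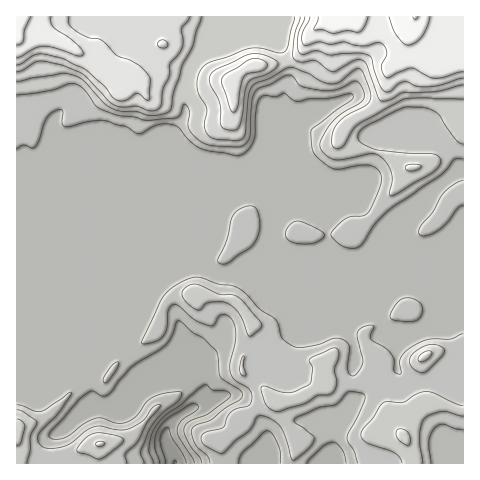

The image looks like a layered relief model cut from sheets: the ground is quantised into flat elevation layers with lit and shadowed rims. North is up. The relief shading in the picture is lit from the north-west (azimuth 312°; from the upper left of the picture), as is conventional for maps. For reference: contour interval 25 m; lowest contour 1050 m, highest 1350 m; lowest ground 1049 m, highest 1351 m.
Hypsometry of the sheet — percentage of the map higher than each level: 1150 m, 94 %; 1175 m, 46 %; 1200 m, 27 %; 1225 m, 16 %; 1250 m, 12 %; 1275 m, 8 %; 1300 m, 4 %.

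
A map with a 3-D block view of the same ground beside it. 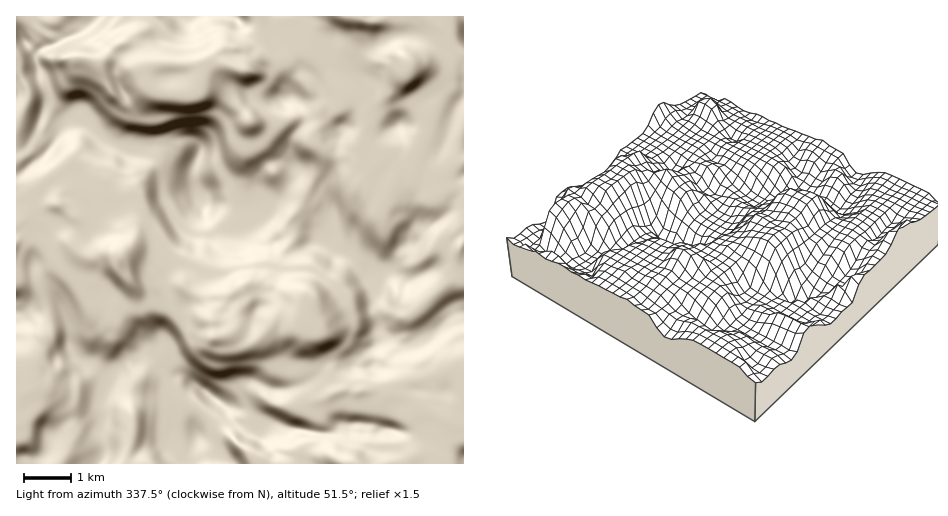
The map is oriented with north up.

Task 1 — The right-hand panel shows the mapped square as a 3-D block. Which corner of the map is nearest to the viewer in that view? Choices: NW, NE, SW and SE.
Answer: SW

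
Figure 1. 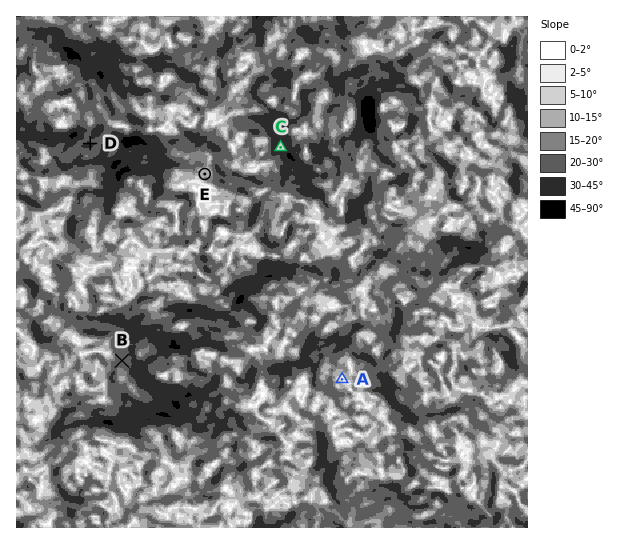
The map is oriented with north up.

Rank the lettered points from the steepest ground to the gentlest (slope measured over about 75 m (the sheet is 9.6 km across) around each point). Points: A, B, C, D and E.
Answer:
C D B E A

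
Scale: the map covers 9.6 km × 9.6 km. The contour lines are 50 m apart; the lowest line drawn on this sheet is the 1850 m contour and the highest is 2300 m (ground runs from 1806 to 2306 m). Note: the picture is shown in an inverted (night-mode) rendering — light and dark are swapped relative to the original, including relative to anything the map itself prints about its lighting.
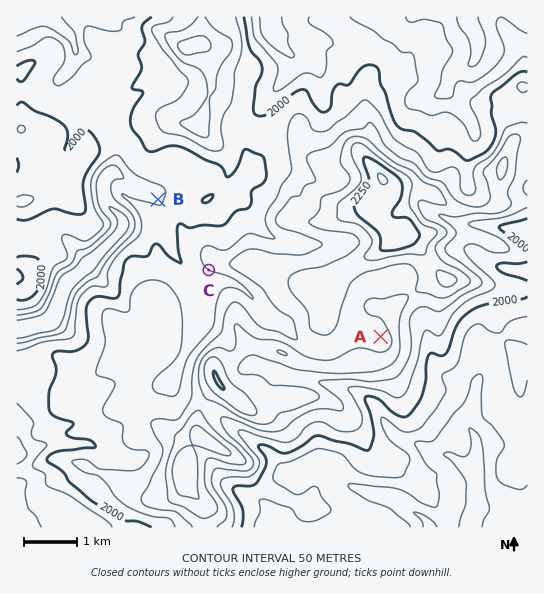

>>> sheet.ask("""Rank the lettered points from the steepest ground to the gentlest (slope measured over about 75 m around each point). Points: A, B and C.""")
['C', 'B', 'A']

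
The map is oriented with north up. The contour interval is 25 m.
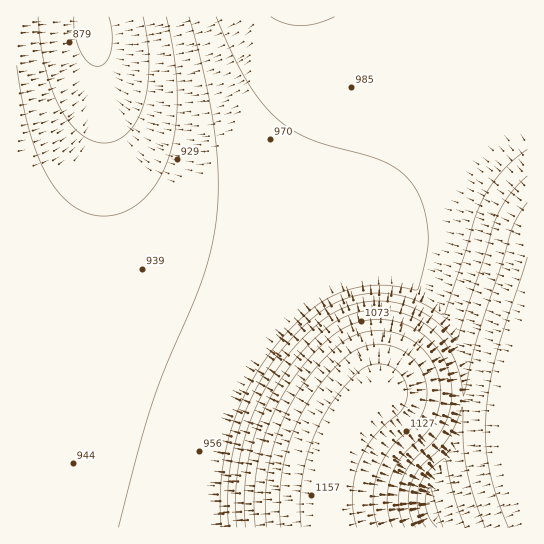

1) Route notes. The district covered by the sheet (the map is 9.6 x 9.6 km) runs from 870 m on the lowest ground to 1165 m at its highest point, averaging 990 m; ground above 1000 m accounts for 24.5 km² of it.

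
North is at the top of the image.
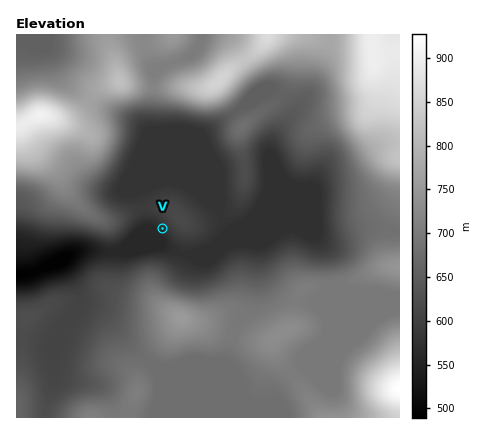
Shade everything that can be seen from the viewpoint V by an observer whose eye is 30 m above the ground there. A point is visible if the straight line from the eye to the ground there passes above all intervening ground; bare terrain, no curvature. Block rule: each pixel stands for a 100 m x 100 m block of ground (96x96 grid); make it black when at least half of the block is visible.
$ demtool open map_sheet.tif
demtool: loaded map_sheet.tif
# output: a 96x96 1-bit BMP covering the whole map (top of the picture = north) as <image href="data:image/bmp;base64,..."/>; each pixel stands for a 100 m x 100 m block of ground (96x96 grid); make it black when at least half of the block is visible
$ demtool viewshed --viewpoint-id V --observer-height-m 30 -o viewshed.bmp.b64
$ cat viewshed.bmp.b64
<image width="96" height="96" href="data:image/bmp;base64,Qk2+BAAAAAAAAD4AAAAoAAAAYAAAAGAAAAABAAEAAAAAAIAEAAATCwAAEwsAAAIAAAAAAAAA////AAAAAAAAAAAAAAAAAAAAAAAAAAAAAAAAAAAAAAAAAAAAAAAAAAAAAAAAAAAAAAAAAAAAAAAAAAAAAAAAAAAAAOAAAAAAAAAAAAAAAPgAAAAAAAAAAAAAAfwAAAAAAAAAAAAAAf4AAAAAAAAAAAAAAf8AAAAAAAAAAAAAAf8AAAAAAAAAAAAAAf8AAAAAAAAAAAAAAf8AAAAAAAAAAAAAAP8AAAAAAAAAAAAAAP8AAAAAAAAAAAAAAH8AAAAAAAAAAAAAAD8AAAAAAAAAAAAAAB8AAAAAAAAAAAAAAA8AAAAAAAAAAAAAAAcAAAAAAAAAAAAAAAAAAAAAAAAAAAAAAAAAAAAAAAAAAIAAAAAAAAAAAAAAAOAAAAAAAAAAAAAAAPAAAAAMAAAAAAAAAPwAAAAeAAAAAAAAAfwAAAD/AAAAAH8AAfgAAAD/gAAAA//AA/AAAAD/4AAAD//wB/AAAAD/8AAAH//+D/AAAAD/8AAAP/////AAAAD/+AAAf/////wAAAD/8AAAf/////4AAAD/8APg//////8AAAD/wAf///////+A8AADAA///////////wAAAB////////////gAAB////////8P//wAAD////////4D//4AAB////////wB//8AAA/////P4PwAf/8AAAP///wAABwAH/8AAAD//+AAAAAAD/0AAAD//8AAAAAAB/AAAAD//8AAAAAAB+AAAAH//8AAAAAAA+AAAAH//8AAAAAAAcAAAAP//8AAAAAAAAAAAAP//4AAAAAAAAAAAAf//4AAAAAAAAAAAA///wAAAAAAAAAAAD///gAAAAAAAAAAAH/P+AAAAAAAAAAAAP8AAAAAAAAAAAAAAf8AAAAAAAAAAAAAA/8AAAAAAAAAAAAAB/8AAAAAAAAAAAAAD//gAAAAAAAAAAAAD//4AAAAAAAAAAMAH//4AAAAAAAAAB8AH//4AAAAAAAAAD8P///4AAAAAAAAAH9////4AAAAAAAAAP//8f/4AAAAAAAAAf9/8H/4AAAAAAAAAf9/8D/4AAAAAAAAA/5/8D/4AAAAAAAAA/7/+D/8AAAAAAAAB/z//B/8AAAAAAAAB/7//g/8AAAAAAAAD/5//gf8AAAAAAAAH/9//gP+AAABAAAAH/8//gH+AAAAAAAAP48P/gH+AAAAAAAAPw8D/AH/AAAAAAAAfwcAAAH/4AAAAAAAfwEAAAP////gAAAAfwAAAAf////4AAAAfwAAAAf////8AAAAfwAAAA/////+AAAAfwAAAA//////AAAAf4AAAAf/////gAAAf4AAAAH/g8B/gAAA/4AAAAAcAAAPwAAA/4AAAAAAAAAD4AAA/4AAAAAAAAAB+AAA/4AAAAAAAAAA/AAB/4AAAAAAAAAAf4AB/wAAAAAAAAAAf/wD/wAAAAAAAAAAP////wAAAAAAAAAAH////wAAAAAAAAAAH////wAAAAAAAAAAD//5/wAAAAAAAAAAD//g/wAAAAAAAAAABAAA/wAAAAAAAAAAAAAAfwA="/>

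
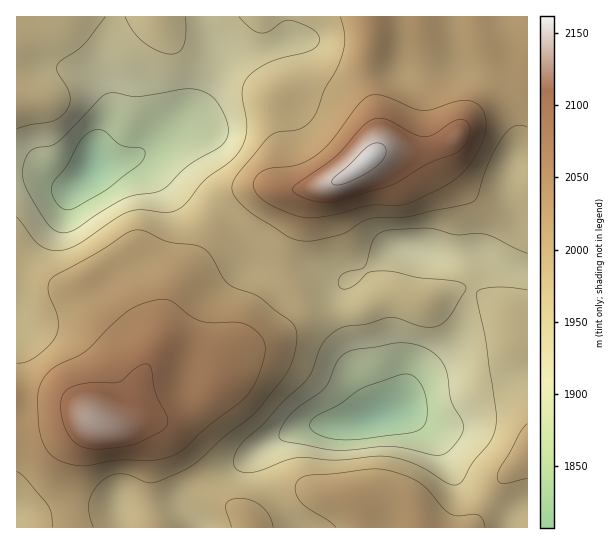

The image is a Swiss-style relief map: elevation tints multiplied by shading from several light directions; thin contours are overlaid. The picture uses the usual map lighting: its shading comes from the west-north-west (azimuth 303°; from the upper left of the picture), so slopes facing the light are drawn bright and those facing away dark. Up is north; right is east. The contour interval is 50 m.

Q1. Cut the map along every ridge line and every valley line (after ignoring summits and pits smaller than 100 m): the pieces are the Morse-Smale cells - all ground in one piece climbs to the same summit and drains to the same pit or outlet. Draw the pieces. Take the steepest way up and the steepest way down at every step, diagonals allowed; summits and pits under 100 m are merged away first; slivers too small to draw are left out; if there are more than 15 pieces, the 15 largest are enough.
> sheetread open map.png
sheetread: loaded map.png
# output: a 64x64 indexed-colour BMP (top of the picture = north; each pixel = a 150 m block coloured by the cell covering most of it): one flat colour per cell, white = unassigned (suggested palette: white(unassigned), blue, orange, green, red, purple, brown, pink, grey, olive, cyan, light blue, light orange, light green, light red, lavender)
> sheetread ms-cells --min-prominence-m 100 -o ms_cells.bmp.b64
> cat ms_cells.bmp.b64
<image width="64" height="64" href="data:image/bmp;base64,Qk12CAAAAAAAAHYAAAAoAAAAQAAAAEAAAAABAAQAAAAAAAAIAAATCwAAEwsAABAAAAAAAAAA////ALR3HwAOf/8ALKAsACgn1gC9Z5QAS1aMAMJ34wB/f38AIr28AM++FwDox64AeLv/AIrfmACWmP8A1bDFADMzMzMzMzERERERERERERERERERERERERERERERERERMzMzMzMzMREREREREREREREREREREREREREREREREREzMzMzMzMxERERERERERERERERERERERERERERERERETMzMzMzMzMzMzMxERERERERERERERERERERERERERERMzMzMzMzMzMzMzMREREREREREREREREREREREREREREzMzMzMzMzMzMzMzERERERERERERERERERERERERERETMzMzMzMzMzMzMzMxERERERERERERERERERERERERERMzMzMzMzMzMzMzMzMzEREREREREREREREREREREREREzMzMzMzMzMzMzMzMzMzERERERERERERERERERERERETMzMzMzMzMzMzMzMzMzMxERERERERERERERERERERERMzMzMzMzMzMzMzMzMzMzMxEREREREREREREREREREREzMzMzMzMzMzMzMzMzMzMzMRERERERERERERERERERETMzMzMzMzMzMzMzMzMzMzMzMxERERERERERERERERERMzMzMzRERDMzMzMzMzMzMzMzMzMzMREREREREREREREzMzMzREREQzMzMzMzMzMzMzMzMzMzMRERERERERERETMzMzRERERDMzMzMzMzMzMzMzMzMzMRERERERERERERREREREREREMzMzMzMzMzMzMzMzMzMxERERERERERERFEREREREREQzMzMzMzMzMzMzMzMzMzEREREREREREREUREREREREREMzMzMzMzMzMzMzMzMzERERERERERERERREREREREREQzMzMzMzMzMzMzMzMzMRERERERERERERFEREREREREREMzMzMzMzMzMzMzMzMREREREREREREREUREREREREREQzMzMzMzMzMzMzMzMxERERERERERERERREREREREREREMzMzMzMzMzMzMzMzERERERERERERERFEREREREREREQzMzMzMzMzMzMzMzMREREREREREREREURERERERERERDMzMzMzMzMzMzMzMRERERERERERERERREREREREREREQzMzMzMzMzMzMzMxERERERERERERERFERERERERERERDMzMzMzMzMzMzMzEREREREREREREREUREREREREREREMzMzMzMzMzMzMzMRERERERERERERERREREREREREREQzMzMzMzMzMzMzMxERERERERERERERFEREREREREREREMzMzMzMzMzMzMzEREREREREREREREURERERERERERERDMzMzMzMzMzMzMRERERERERERERERREREREREREREREMzMzMzMzMzMzERERERERERERERERFERERERERERERERDMzMzMREREREREREREREREREREREUREREREREREREREQzMzMxERERERERERERERERERERERRERERERERERERERDMzMzERERERERERERERERERERERFEREREREREREREREQzMzMREREREREREREREREREREREUREREREREREREREREQzMRERERERERERERERERERERERREREREREREREREREREQRERERERERERERERERERERERFEREREREREREREREREQiEREREREREREREREREREREREUREREREREREREREREQiIhERERERERERERERERERERERREREREREREREREREQiIiIRERERERERERERERERERERFEREREREREREREREQiIiIhEREREREREREREREREREREUREREREREREREREIiIiIiIiIhERERERERERERERERERREQiIkREREREREIiIiIiIiIiIiIREREREREREREREREiIiIiJEREREREIiIiIiIiIiIiIiIRERERERERERERESIiIiIiJEREREIiIiIiIiIiIiIiIiERERERERERERERIiIiIiIiIiREIiIiIiIiIiIiIiIiIhEREREREREREREiIiIiIiIiIiIiIiIiIiIiIiIiIiIiIRERERERERERESIiIiIiIiIiIiIiIiIiIiIiIiIiIiIhERERERERERERIiIiIiIiIiIiIiIiIiIiIiIiIiIiIiEREREREREREREiIiIiIiIiIiIiIiIiIiIiIiIiIiIiIRERERERERERESIiIiIiIiIiIiIiIiIiIiIiIiIiIiIhERERERERERERIiIiIiIiIiIiIiIiIiIiIiIiIiIiIiEREREREREREREiIiIiIiIiIiIiIiIiIiIiIiIiIiIiIRERERERERERESIiIiIiIiIiIiIiIiIiIiIiIiIiIiIRERERERERERERIiIiIiIiIiIiIiIiIiIiIiIiIiIiIhEREREREREREREiIiIiIiIiIiIiIiIiIiIiIiIiIiIiERERERERERERESIiIiIiIiIiIiIiIiIiIiIiIiIiIiIRERERERERERERIiIiIiIiIiIiIiIiIiIiIiIiIiIiIhEREREREREREREiIiIiIiIiIiIiIiIiIiIiIiIiIiIiERERERERERERESIiIiIiIiIiIiIiIiIiIiIiIiIiIiIRERERERERERERIiIiIiIiIiIiIiIiIiIiIiIiIiIiIhEREREREREREREiIiIiIiIiIiIiIiIiIiIiIiIiIiIiERERERERERERESIiIiIiIiIiIiIiIiIiIiIiIiIiIiIRERERERERERER"/>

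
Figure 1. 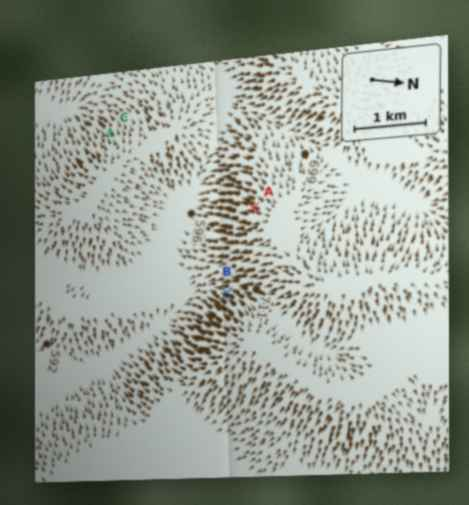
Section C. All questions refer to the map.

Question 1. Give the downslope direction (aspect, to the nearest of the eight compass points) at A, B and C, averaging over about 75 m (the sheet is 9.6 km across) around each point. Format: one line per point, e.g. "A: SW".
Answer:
A: S
B: S
C: SW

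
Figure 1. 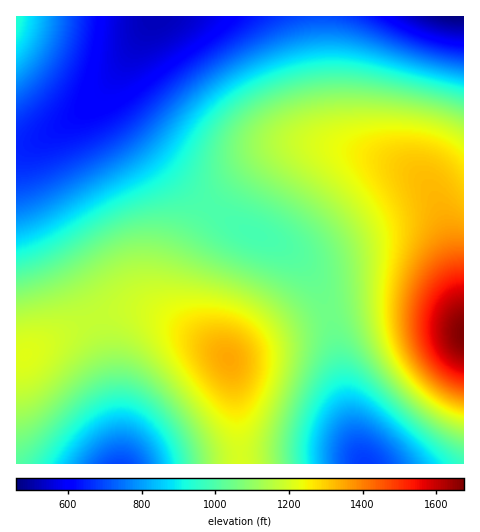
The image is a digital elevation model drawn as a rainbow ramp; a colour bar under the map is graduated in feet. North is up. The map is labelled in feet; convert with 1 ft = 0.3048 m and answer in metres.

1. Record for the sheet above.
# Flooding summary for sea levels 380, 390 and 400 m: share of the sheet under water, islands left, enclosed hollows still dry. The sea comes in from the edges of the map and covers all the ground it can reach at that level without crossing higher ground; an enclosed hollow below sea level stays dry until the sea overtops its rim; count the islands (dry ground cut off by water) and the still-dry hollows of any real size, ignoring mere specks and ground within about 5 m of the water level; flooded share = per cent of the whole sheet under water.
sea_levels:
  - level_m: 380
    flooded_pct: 86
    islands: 1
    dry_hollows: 0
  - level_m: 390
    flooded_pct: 89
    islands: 1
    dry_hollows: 0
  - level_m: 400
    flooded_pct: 92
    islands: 1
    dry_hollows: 0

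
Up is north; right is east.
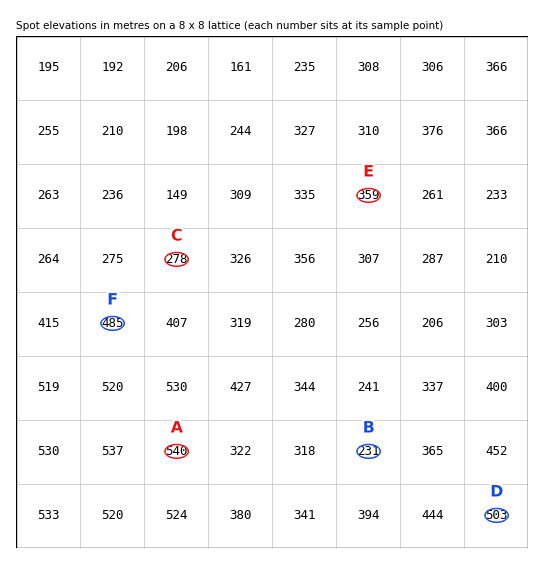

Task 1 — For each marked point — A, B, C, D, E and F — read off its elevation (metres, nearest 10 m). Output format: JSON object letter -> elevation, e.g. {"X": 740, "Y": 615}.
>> {"A": 540, "B": 230, "C": 280, "D": 500, "E": 360, "F": 490}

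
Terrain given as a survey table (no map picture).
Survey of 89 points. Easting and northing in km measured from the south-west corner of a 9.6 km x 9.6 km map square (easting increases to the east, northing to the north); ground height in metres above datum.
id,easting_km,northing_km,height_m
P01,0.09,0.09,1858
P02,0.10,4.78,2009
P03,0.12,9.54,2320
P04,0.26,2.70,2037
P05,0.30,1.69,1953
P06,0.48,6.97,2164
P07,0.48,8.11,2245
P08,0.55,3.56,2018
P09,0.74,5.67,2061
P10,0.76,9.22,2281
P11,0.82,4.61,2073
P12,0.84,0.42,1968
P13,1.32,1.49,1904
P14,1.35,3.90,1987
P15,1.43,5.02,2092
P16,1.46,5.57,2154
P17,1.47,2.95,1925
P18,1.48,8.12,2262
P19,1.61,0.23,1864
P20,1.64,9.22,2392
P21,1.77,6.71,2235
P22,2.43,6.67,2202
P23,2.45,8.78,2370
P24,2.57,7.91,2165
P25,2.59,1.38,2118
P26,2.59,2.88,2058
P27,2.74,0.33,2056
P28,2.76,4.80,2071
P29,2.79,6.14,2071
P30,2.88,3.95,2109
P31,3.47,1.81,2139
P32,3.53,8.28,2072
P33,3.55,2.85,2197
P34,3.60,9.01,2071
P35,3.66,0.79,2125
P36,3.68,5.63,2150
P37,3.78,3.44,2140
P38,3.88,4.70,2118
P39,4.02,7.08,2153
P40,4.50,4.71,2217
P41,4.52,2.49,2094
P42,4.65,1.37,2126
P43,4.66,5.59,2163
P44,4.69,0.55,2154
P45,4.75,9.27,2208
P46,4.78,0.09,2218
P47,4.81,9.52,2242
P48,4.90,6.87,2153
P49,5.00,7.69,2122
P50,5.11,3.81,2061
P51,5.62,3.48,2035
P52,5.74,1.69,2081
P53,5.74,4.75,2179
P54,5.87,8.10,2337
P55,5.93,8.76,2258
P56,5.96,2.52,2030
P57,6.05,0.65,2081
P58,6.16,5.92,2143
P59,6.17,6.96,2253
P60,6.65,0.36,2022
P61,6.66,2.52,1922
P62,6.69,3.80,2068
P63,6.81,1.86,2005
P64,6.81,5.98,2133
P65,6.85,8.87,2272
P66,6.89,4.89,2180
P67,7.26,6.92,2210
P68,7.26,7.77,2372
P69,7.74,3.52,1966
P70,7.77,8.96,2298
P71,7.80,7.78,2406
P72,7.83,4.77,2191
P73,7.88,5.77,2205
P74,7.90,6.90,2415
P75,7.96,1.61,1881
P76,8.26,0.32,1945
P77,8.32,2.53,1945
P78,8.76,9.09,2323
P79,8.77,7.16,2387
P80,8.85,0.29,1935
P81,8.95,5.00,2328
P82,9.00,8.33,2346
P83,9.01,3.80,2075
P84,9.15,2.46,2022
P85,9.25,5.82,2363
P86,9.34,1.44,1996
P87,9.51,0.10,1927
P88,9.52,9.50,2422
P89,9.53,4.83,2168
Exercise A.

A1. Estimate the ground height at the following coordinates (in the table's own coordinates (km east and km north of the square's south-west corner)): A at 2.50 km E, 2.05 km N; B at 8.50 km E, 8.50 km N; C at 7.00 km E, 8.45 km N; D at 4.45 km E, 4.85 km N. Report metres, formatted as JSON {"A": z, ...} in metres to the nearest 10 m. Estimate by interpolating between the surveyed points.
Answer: {"A": 2010, "B": 2360, "C": 2320, "D": 2190}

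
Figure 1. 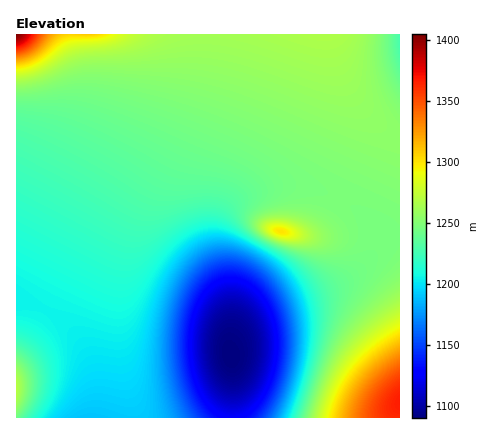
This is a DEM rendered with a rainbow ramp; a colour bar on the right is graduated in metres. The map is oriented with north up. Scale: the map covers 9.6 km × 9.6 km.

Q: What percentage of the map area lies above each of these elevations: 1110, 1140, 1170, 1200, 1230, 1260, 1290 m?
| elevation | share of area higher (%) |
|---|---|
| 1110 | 96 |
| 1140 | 92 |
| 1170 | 88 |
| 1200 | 80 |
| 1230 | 56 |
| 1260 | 13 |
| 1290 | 4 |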